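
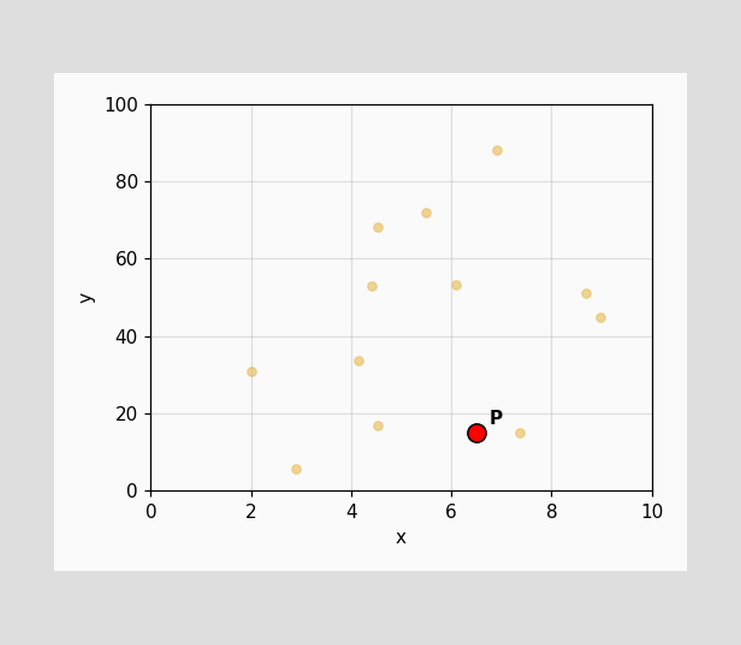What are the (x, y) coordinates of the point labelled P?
Following the gridlines from P to each axis, P sits at (6.5, 15).

(6.5, 15)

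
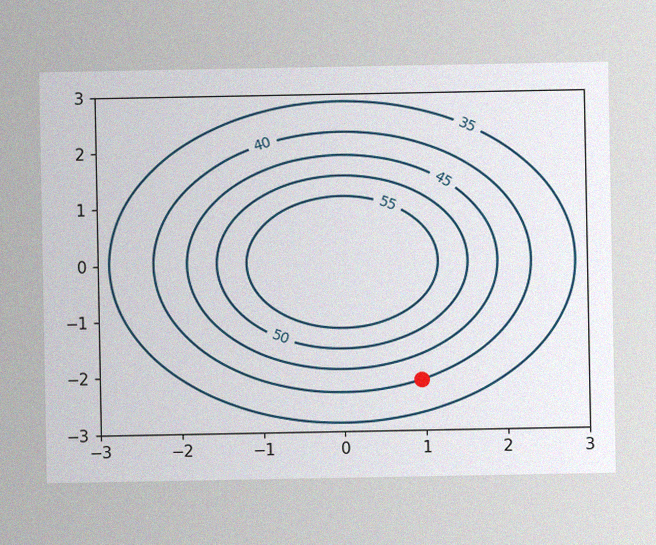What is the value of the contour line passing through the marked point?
40

The image has some photo noise and uneven lighting. The marked point sits on the contour labelled 40.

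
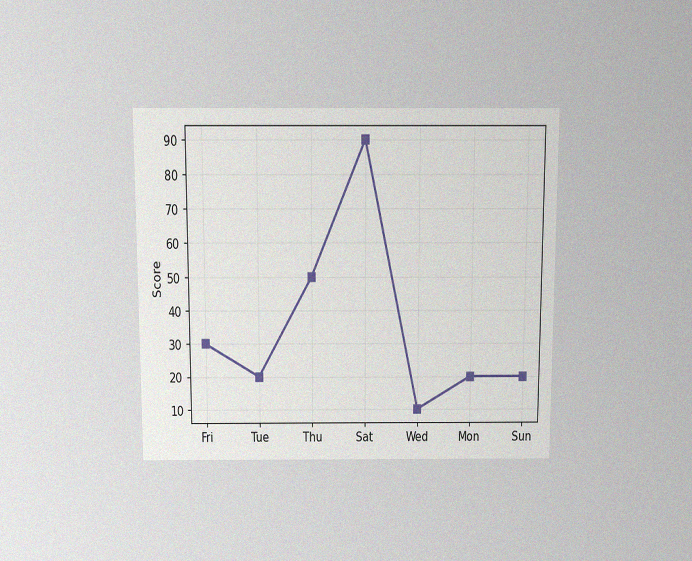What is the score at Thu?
50

The chart is viewed slightly from above, with some photo noise. At Thu, the line is at 50.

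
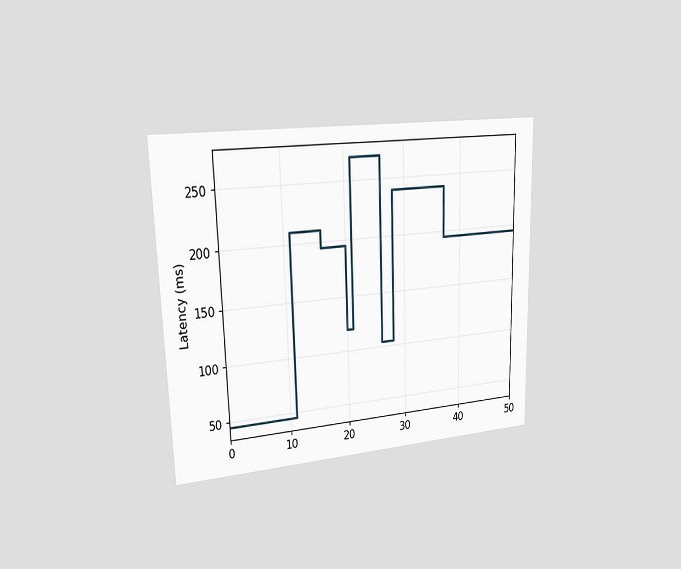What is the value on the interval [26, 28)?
The chart is viewed slightly from the left. On [26, 28) the step sits at 105ms.

105ms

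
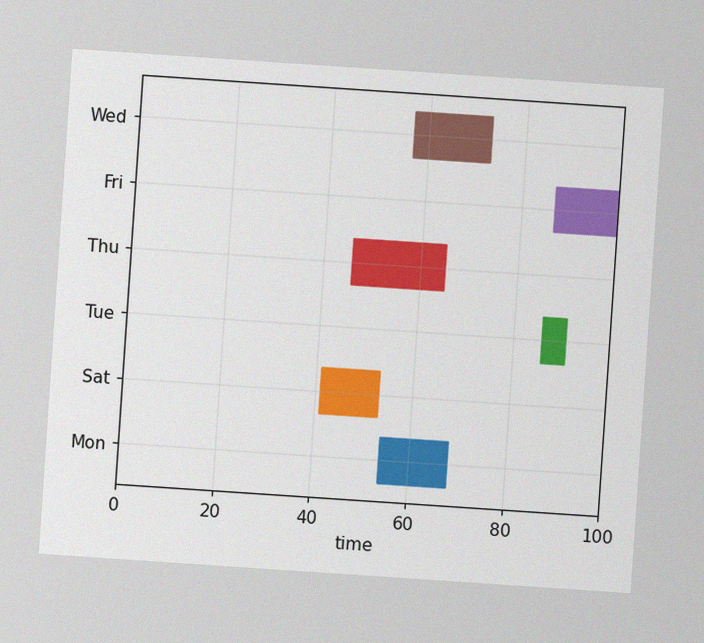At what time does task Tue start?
86

The chart is tilted about 4° clockwise, with some photo noise. The Tue bar begins at t=86.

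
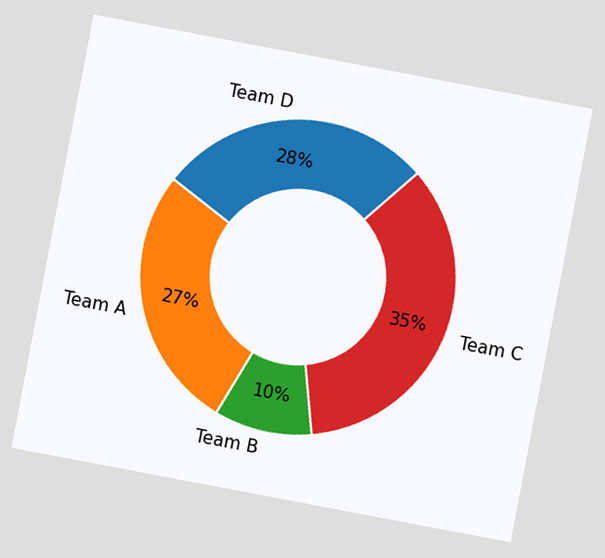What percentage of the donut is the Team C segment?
35%

The chart is tilted about 11° clockwise. The Team C segment takes up 35% of the ring.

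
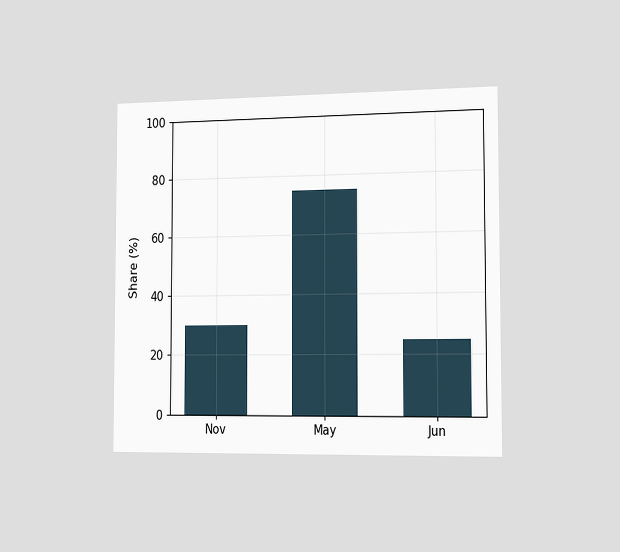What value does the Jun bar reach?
25%

The chart is viewed slightly from the right. Reading along the chart's y-axis, the Jun bar reaches 25%.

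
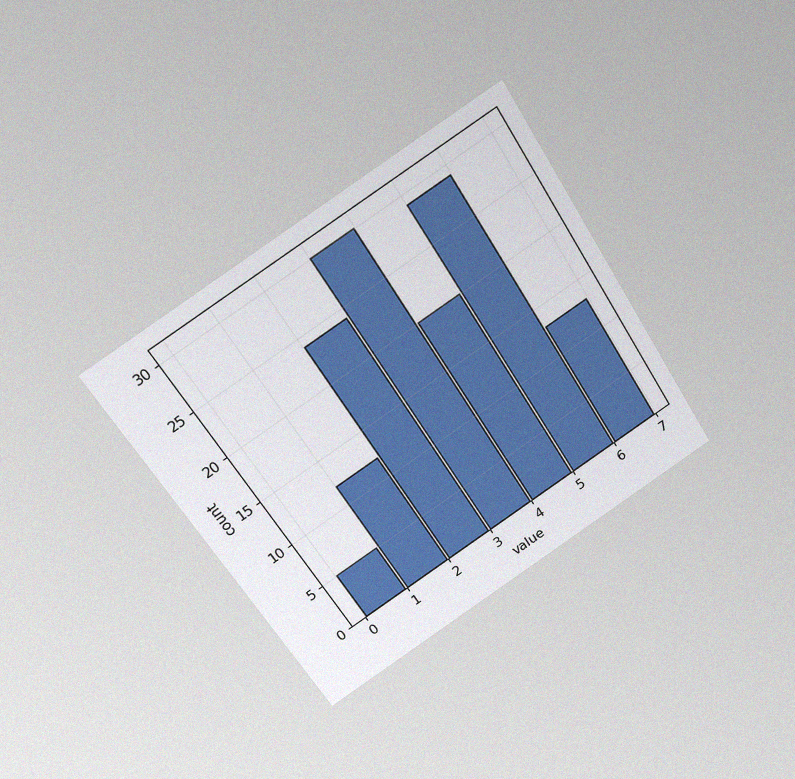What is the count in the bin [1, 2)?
The chart is tilted about 32° counter-clockwise and viewed slightly from above, with some photo noise. The [1, 2) bin has height 12.

12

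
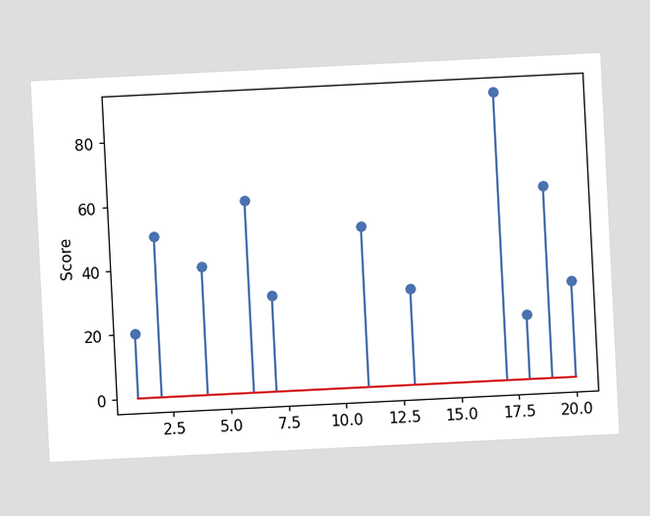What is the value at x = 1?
20

The chart is tilted about 3° counter-clockwise. The stem at x=1 reaches 20.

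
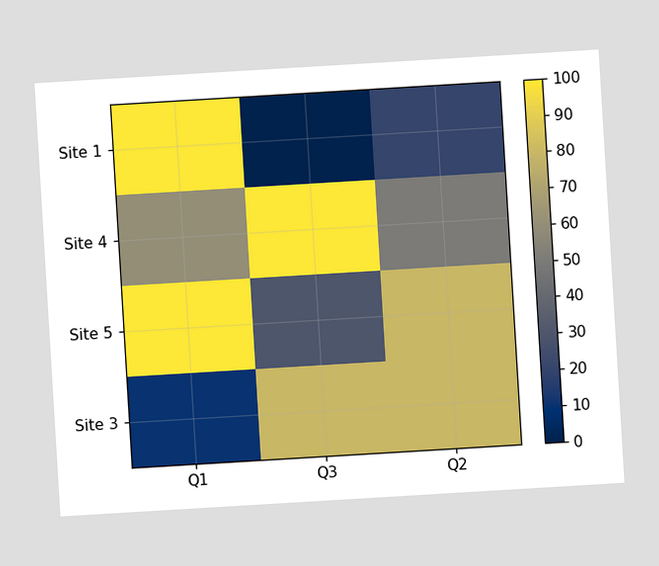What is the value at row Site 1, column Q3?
0

The chart is tilted about 3° counter-clockwise. Matching cell (Site 1, Q3) against the colorbar gives 0.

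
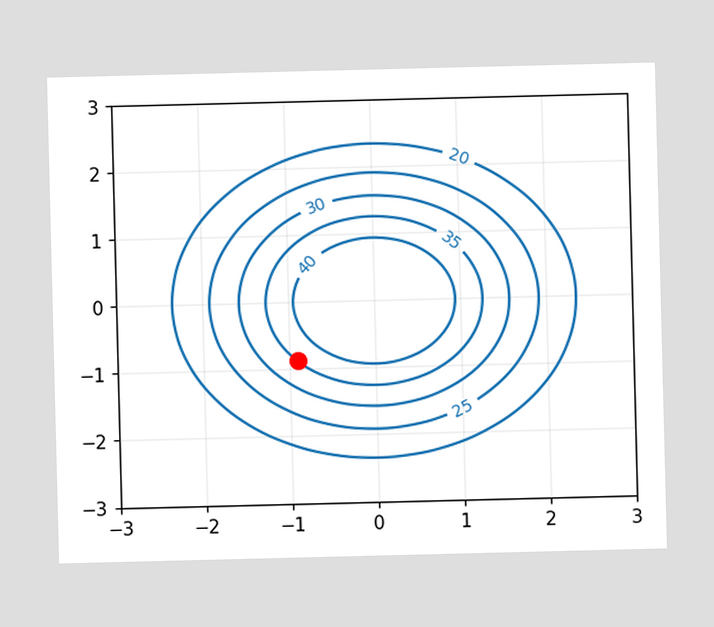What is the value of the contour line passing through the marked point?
35

The marked point sits on the contour labelled 35.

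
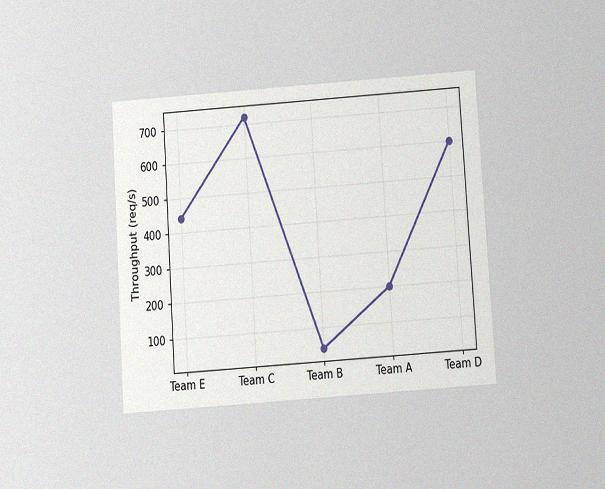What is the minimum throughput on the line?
The chart is tilted about 4° counter-clockwise and viewed slightly from below, with some photo noise. The lowest point is at Team B, and reading across to the y-axis gives 40req/s.

40req/s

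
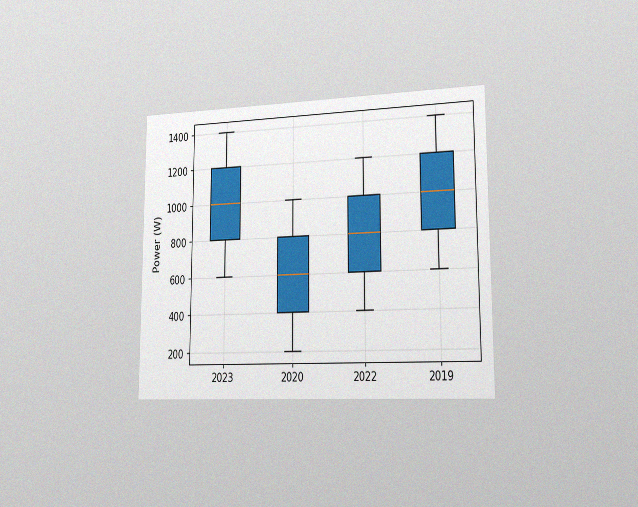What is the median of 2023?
1000W

The chart is viewed slightly from the right, with some photo noise. The median line in the 2023 box sits at 1000W.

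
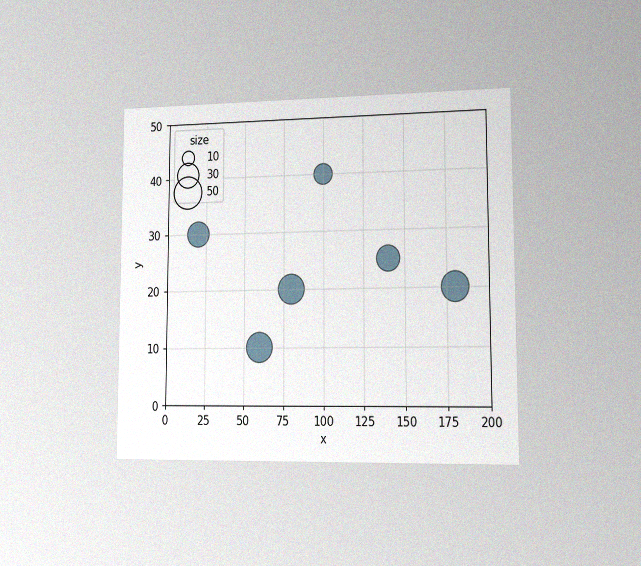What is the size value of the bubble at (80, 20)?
40

The chart is viewed slightly from the right, with some photo noise. Matching the bubble at (80, 20) against the size legend gives 40.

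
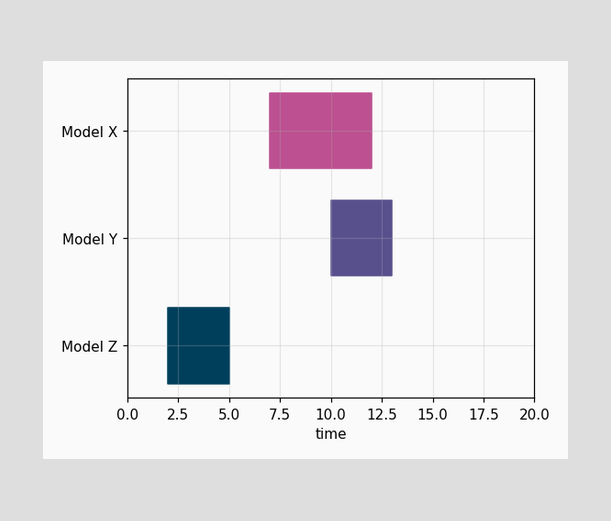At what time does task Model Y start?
10

The Model Y bar begins at t=10.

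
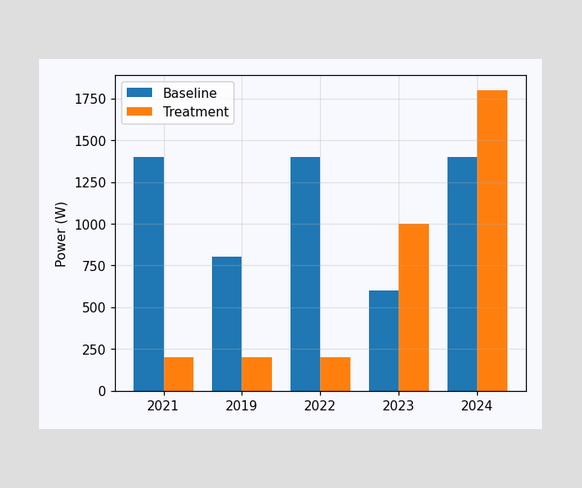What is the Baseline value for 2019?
800W

The Baseline bar at 2019 reaches 800W on the y-axis.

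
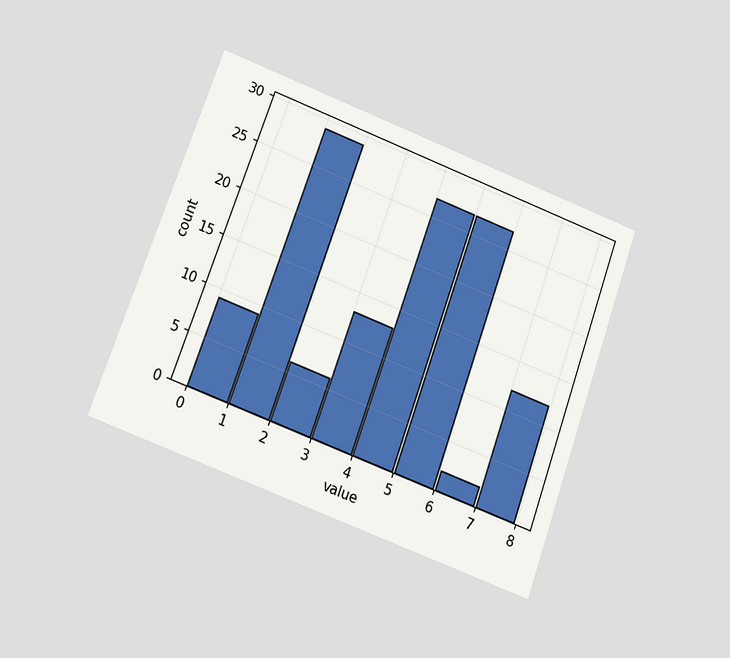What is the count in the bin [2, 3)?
The chart is tilted about 20° clockwise and viewed at a slight angle. The [2, 3) bin has height 6.

6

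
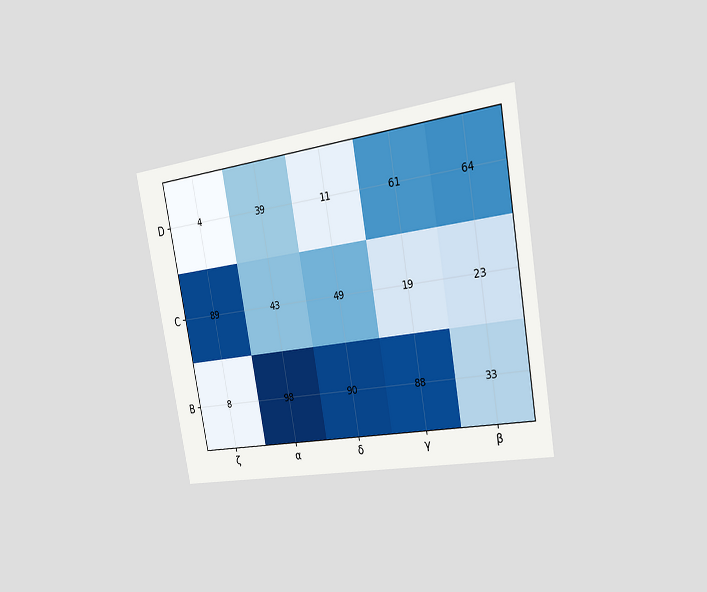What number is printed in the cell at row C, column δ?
49

The chart is tilted about 10° counter-clockwise and viewed slightly from the right. The (C, δ) cell reads 49.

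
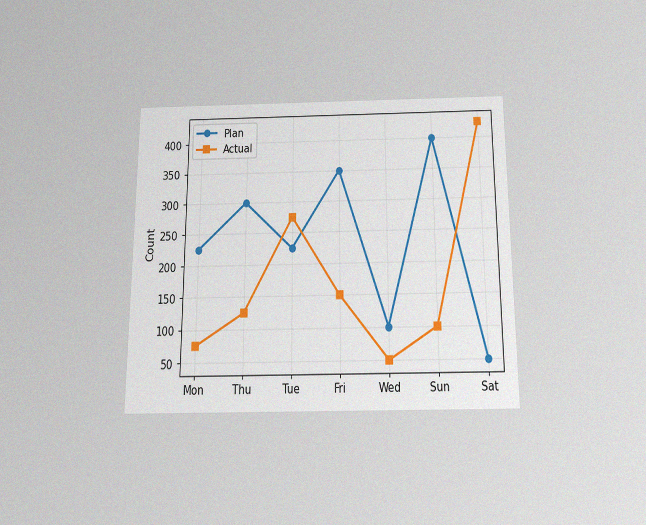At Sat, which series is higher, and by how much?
The chart is viewed slightly from below, with some photo noise. At Sat, Actual sits above the other line by 375.

Actual, by 375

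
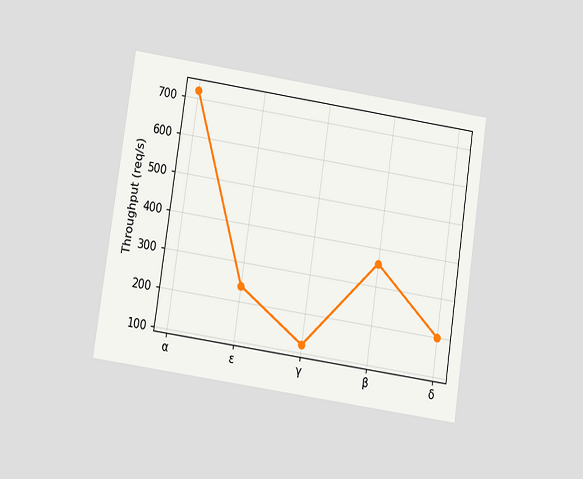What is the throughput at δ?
The chart is tilted about 8° clockwise and viewed slightly from below. At δ, the line is at 200req/s.

200req/s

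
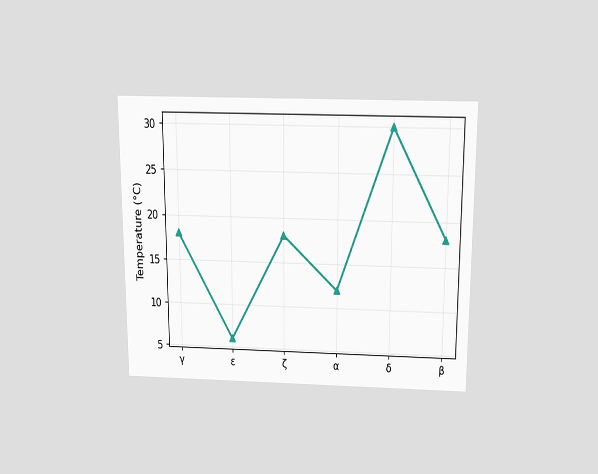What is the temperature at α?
The chart is viewed slightly from above. At α, the line is at 12°C.

12°C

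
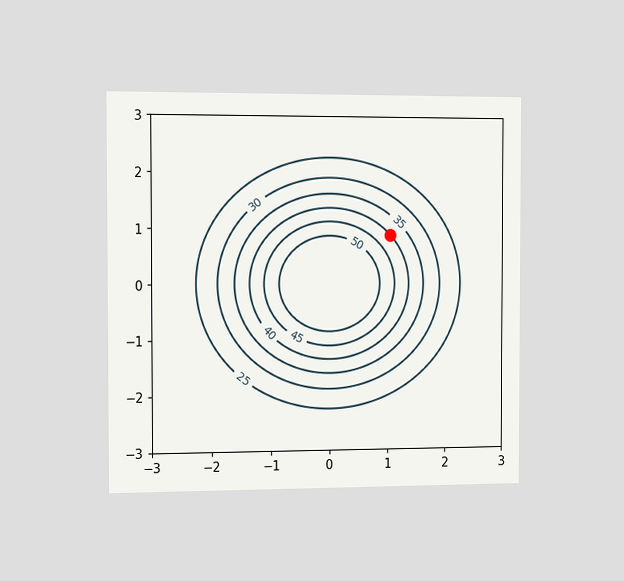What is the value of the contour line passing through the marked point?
40

The chart is viewed slightly from the left. The marked point sits on the contour labelled 40.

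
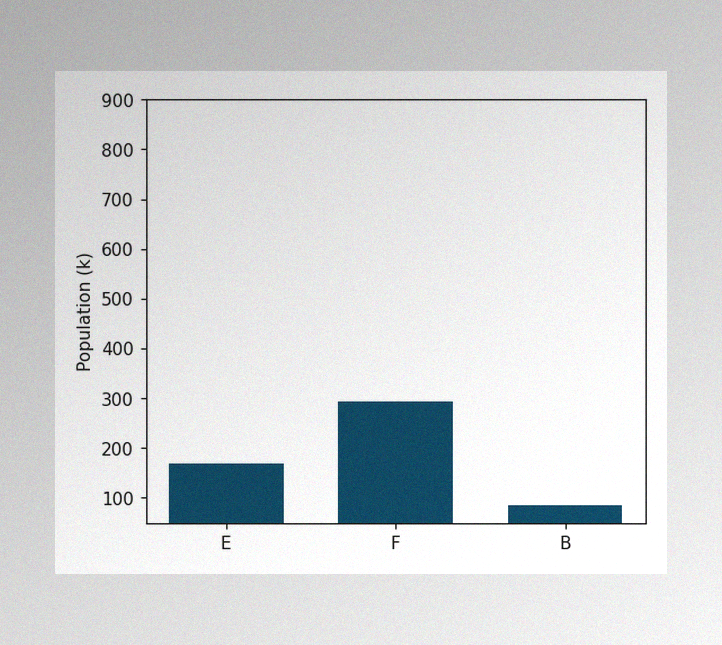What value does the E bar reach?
The image has some photo noise and uneven lighting. Reading along the chart's y-axis, the E bar reaches 168k.

168k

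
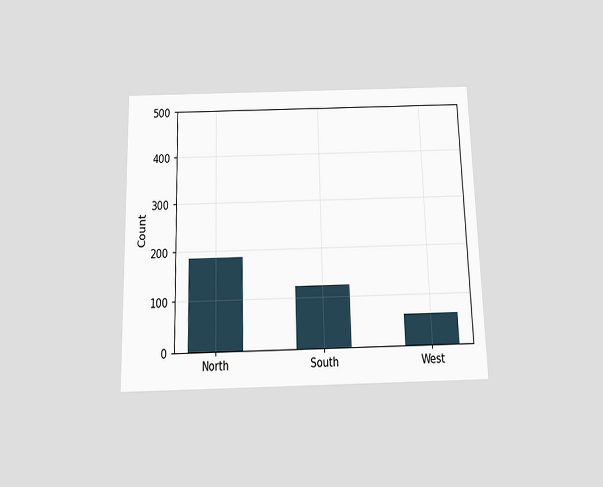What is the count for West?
62

The chart is viewed slightly from below. Reading along the chart's y-axis, the West bar reaches 62.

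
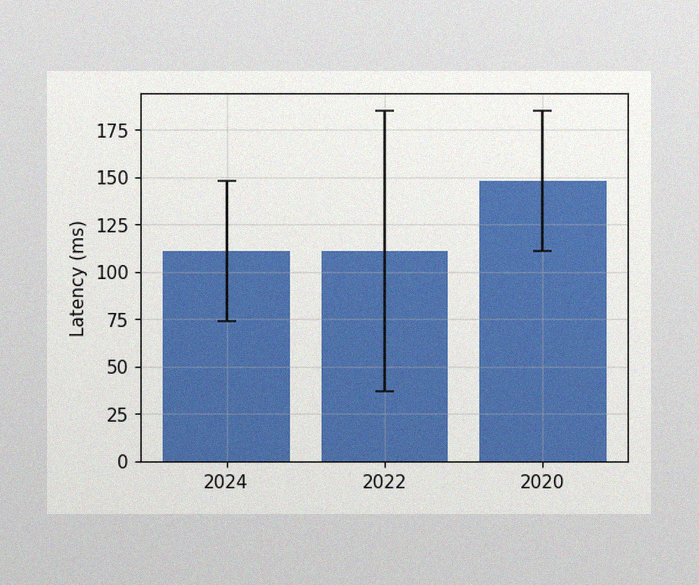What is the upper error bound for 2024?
The image has some photo noise and uneven lighting. The 2024 bar's upper whisker reaches 148ms.

148ms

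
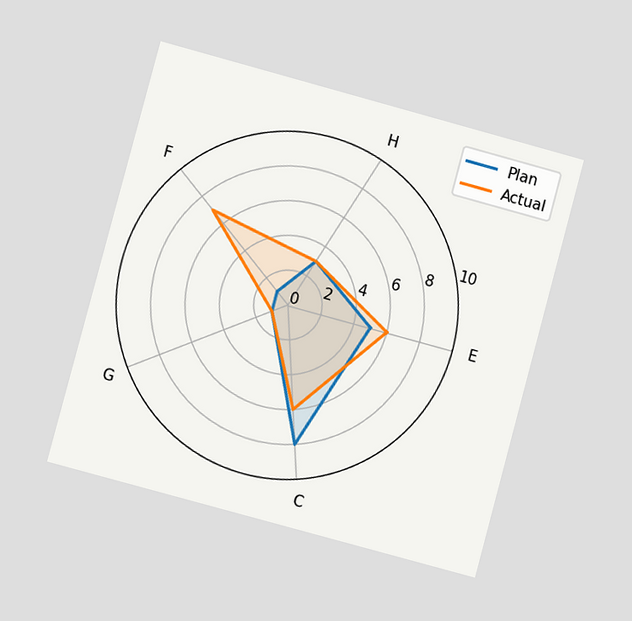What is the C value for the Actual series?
The chart is tilted about 15° clockwise and viewed at a slight angle. On the C axis, Actual reaches 6.

6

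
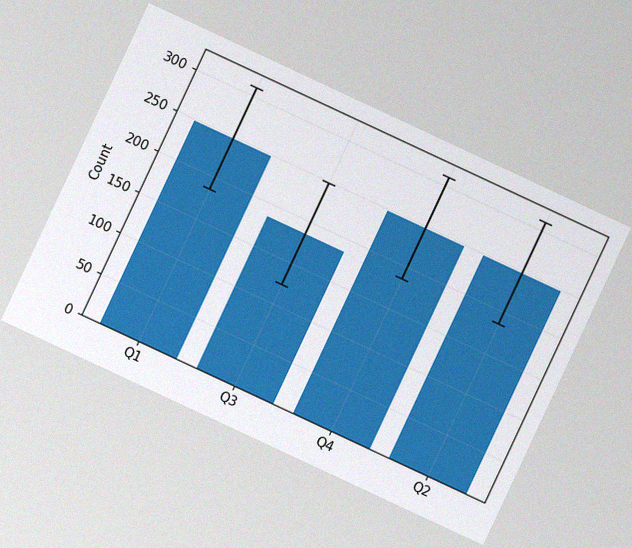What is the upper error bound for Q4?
310

The chart is tilted about 25° clockwise, with some photo noise. The Q4 bar's upper whisker reaches 310.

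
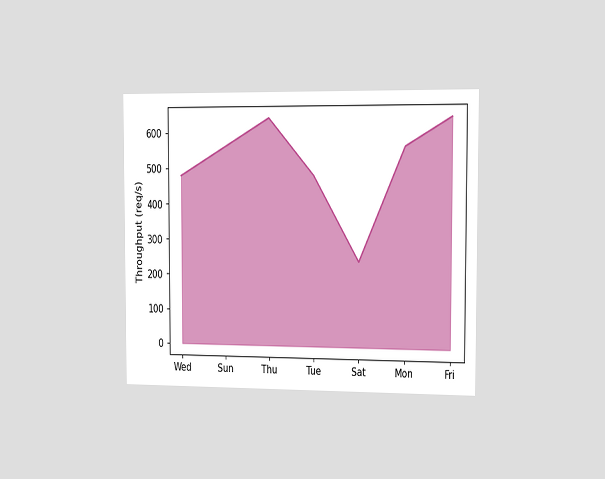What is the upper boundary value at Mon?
The chart is viewed slightly from the right. At Mon the upper boundary is at 560req/s.

560req/s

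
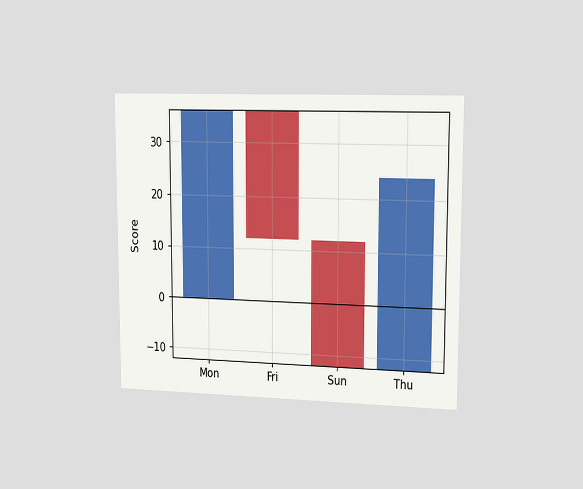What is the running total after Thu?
The chart is viewed slightly from the right. After Thu the running total reaches 24.

24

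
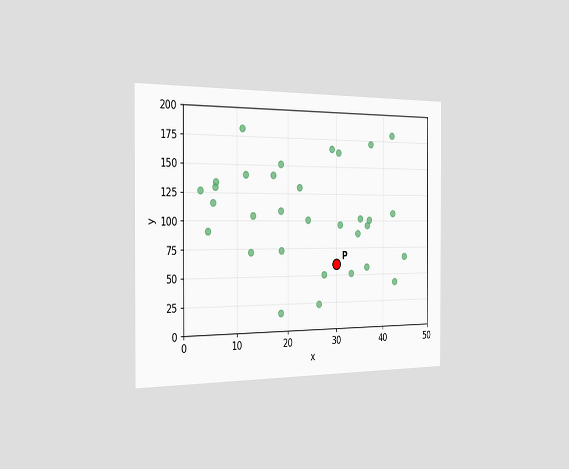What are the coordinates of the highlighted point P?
(30, 60)

The chart is viewed slightly from the left. Following the gridlines from P to each axis, P sits at (30, 60).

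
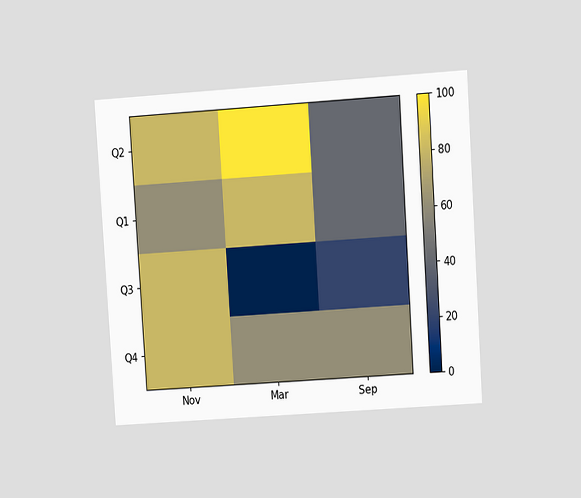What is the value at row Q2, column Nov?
The chart is tilted about 4° counter-clockwise and viewed at a slight angle. Matching cell (Q2, Nov) against the colorbar gives 80.

80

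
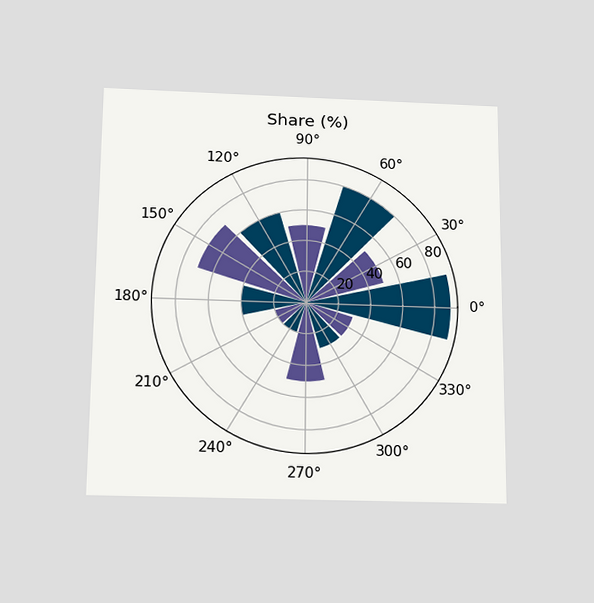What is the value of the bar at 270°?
The chart is viewed slightly from below. The bar at 270° reaches 50% on the radial axis.

50%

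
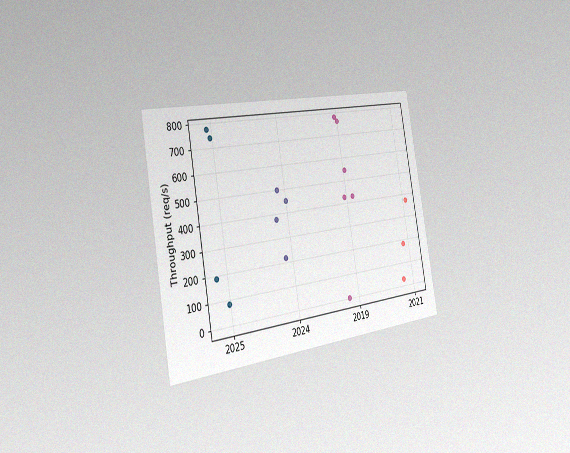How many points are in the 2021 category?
3

The chart is tilted about 10° counter-clockwise and viewed slightly from the left, with some photo noise. Counting the markers in the 2021 column gives 3.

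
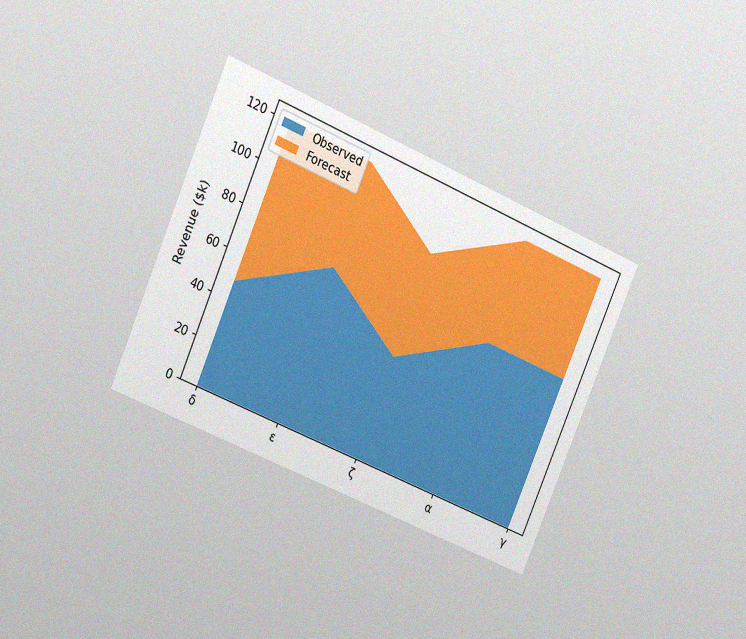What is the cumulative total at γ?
The chart is tilted about 23° clockwise and viewed slightly from the left, with some photo noise. The stacked total at γ reaches $120k.

$120k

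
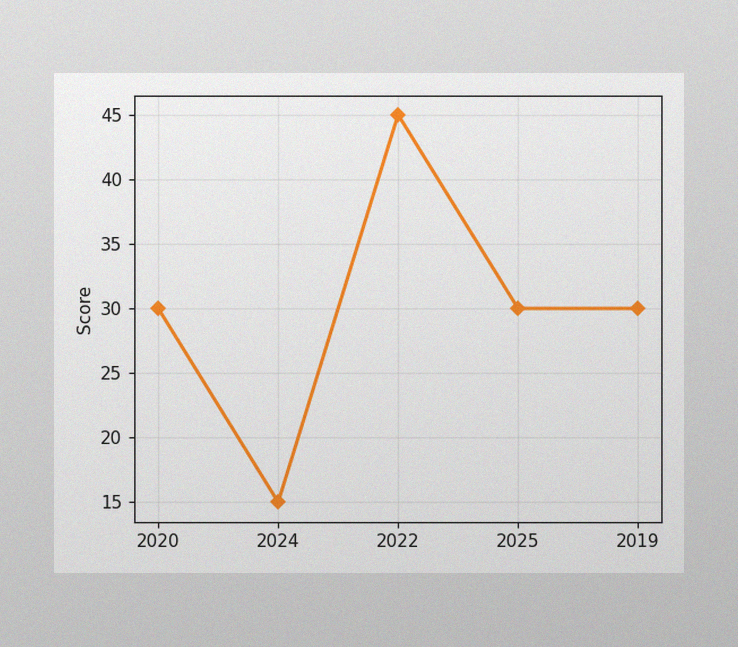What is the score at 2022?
The image has some photo noise and uneven lighting. At 2022, the line is at 45.

45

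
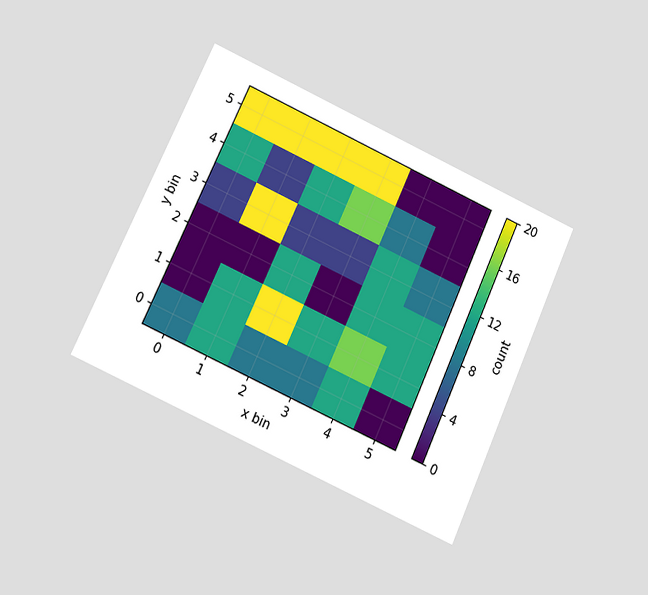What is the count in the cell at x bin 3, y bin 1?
12

The chart is tilted about 25° clockwise and viewed at a slight angle. Matching the cell (3, 1) against the colorbar gives 12.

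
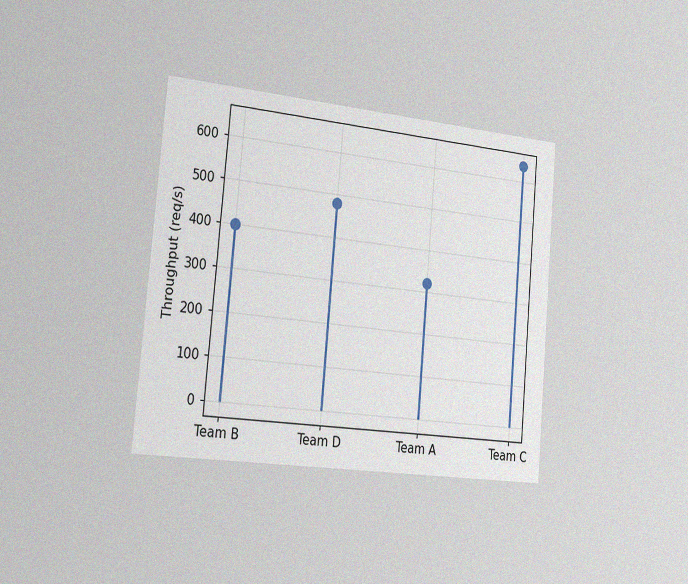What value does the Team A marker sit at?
The chart is tilted about 5° clockwise and viewed slightly from the left, with some photo noise. The Team A marker sits at 320req/s.

320req/s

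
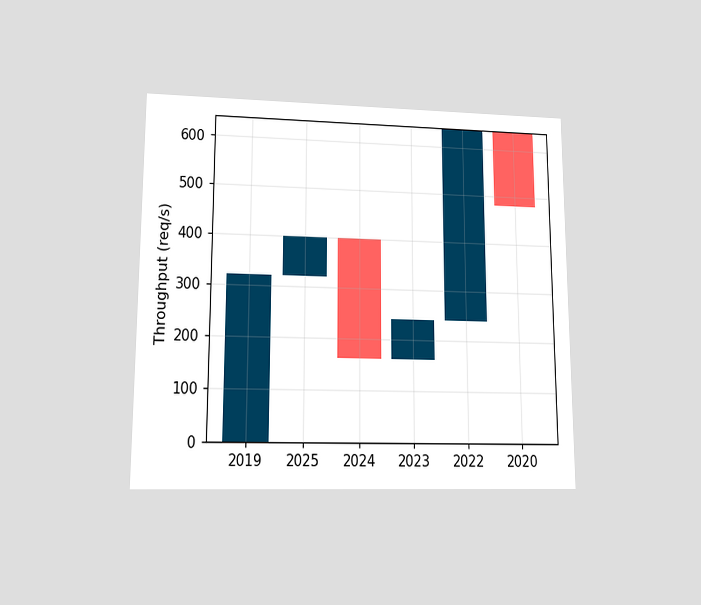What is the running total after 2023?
240req/s

The chart is viewed at a slight angle. After 2023 the running total reaches 240req/s.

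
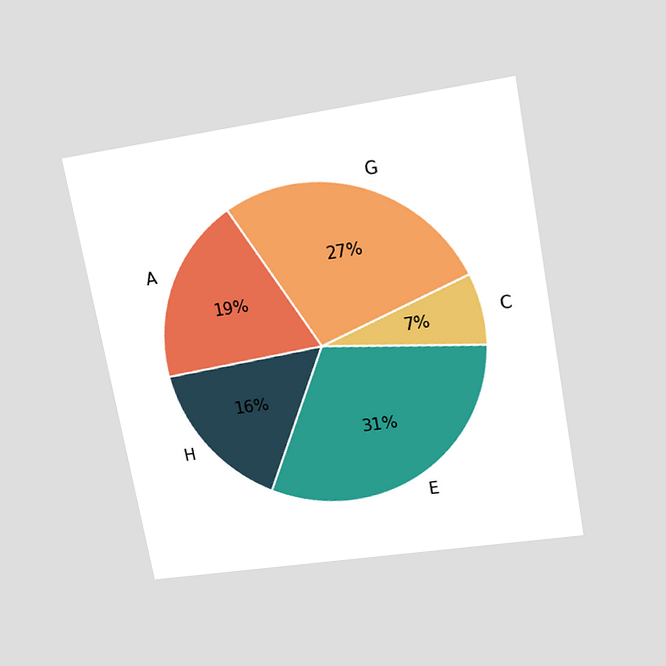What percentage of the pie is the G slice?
The chart is tilted about 10° counter-clockwise and viewed slightly from above. The G slice takes up 27% of the pie.

27%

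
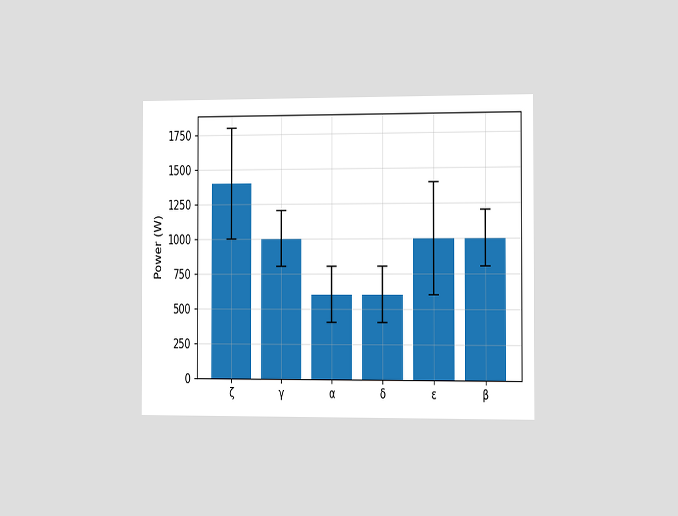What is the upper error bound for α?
800W

The chart is viewed slightly from the right. The α bar's upper whisker reaches 800W.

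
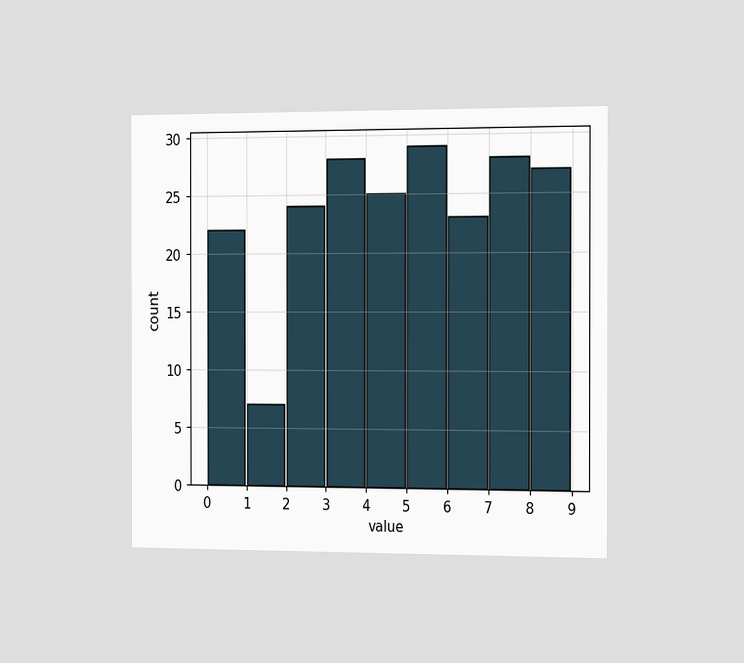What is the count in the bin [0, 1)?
22

The chart is viewed slightly from the right. The [0, 1) bin has height 22.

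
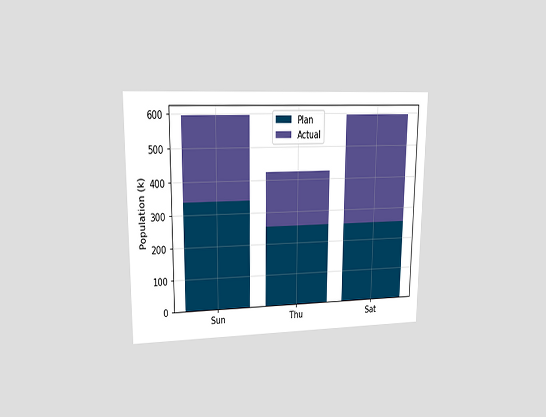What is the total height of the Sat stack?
595k

The chart is viewed at a slight angle. The Sat stack's top reaches 595k on the y-axis.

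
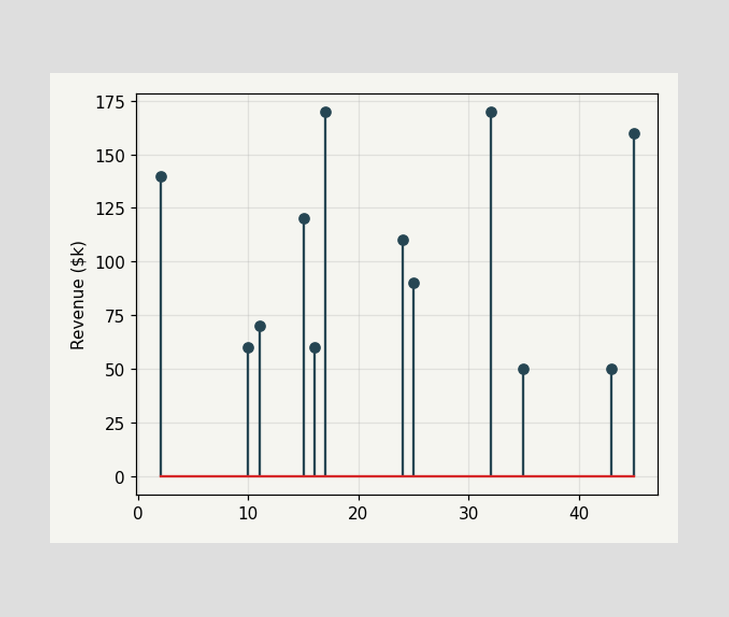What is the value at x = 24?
$110k

The stem at x=24 reaches $110k.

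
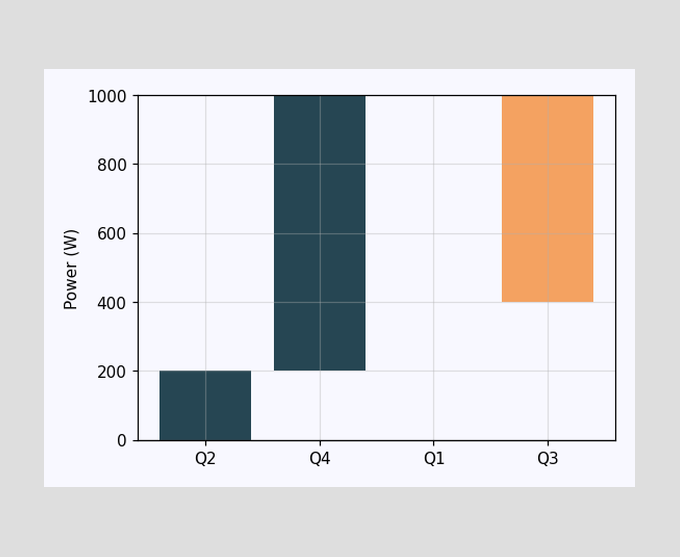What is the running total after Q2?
After Q2 the running total reaches 200W.

200W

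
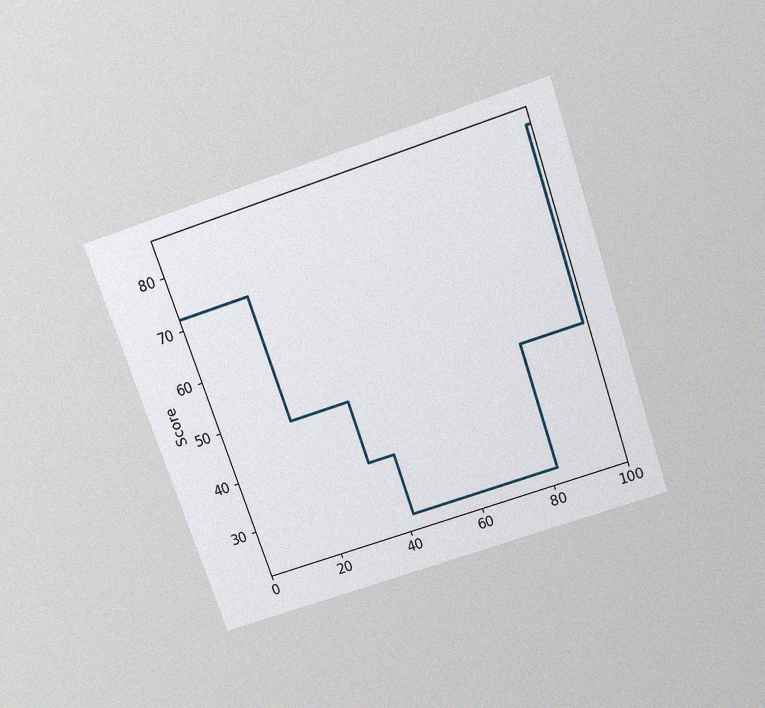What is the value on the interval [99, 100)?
84

The chart is tilted about 19° counter-clockwise and viewed slightly from above, with some photo noise. On [99, 100) the step sits at 84.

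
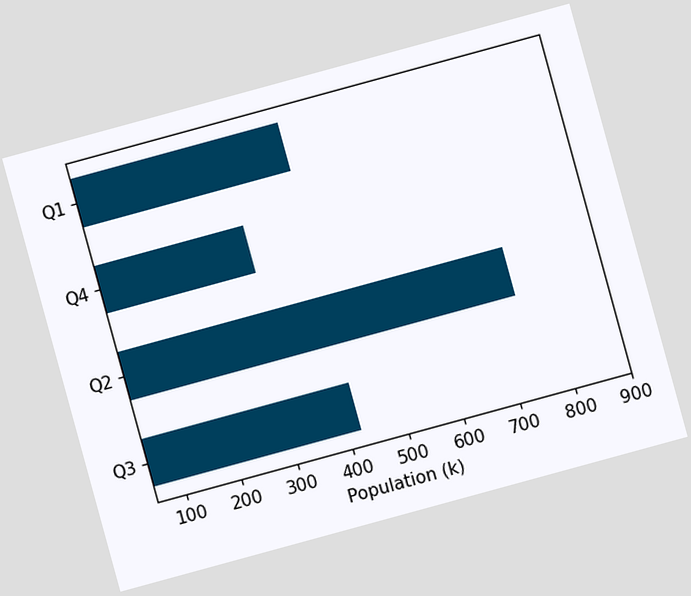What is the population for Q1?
424k

The chart is tilted about 15° counter-clockwise. Reading along the chart's x-axis, the Q1 bar reaches 424k.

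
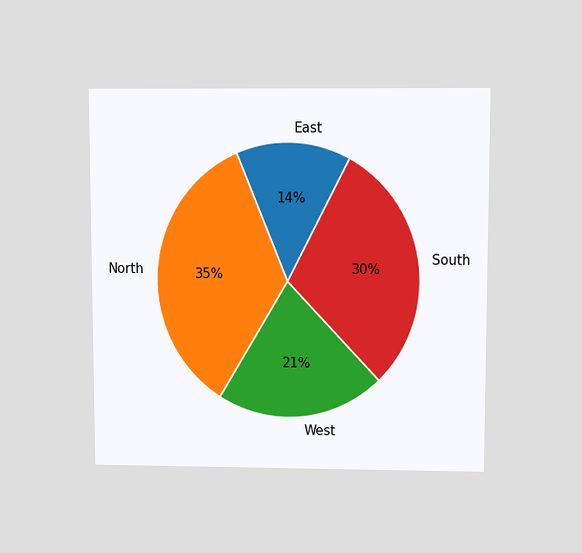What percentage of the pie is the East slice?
14%

The chart is viewed slightly from above. The East slice takes up 14% of the pie.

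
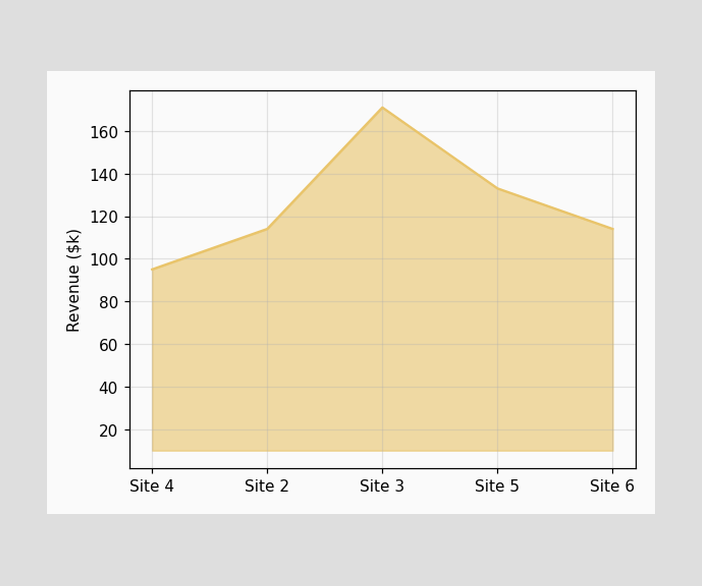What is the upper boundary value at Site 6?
$114k

At Site 6 the upper boundary is at $114k.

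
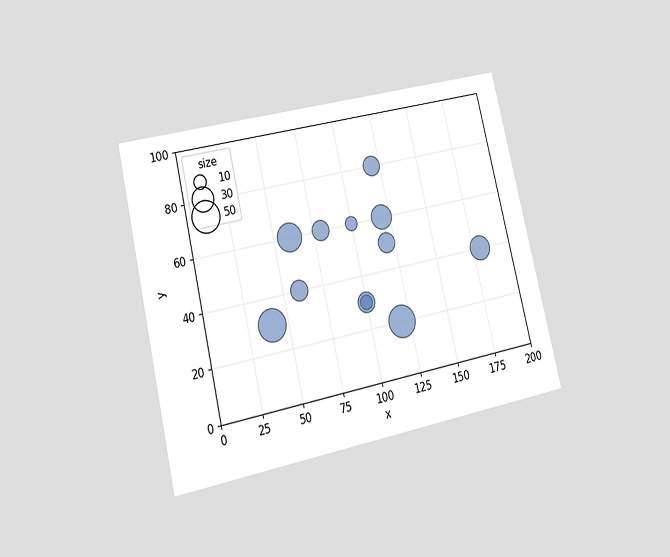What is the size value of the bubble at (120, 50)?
The chart is tilted about 13° counter-clockwise and viewed at a slight angle. Matching the bubble at (120, 50) against the size legend gives 20.

20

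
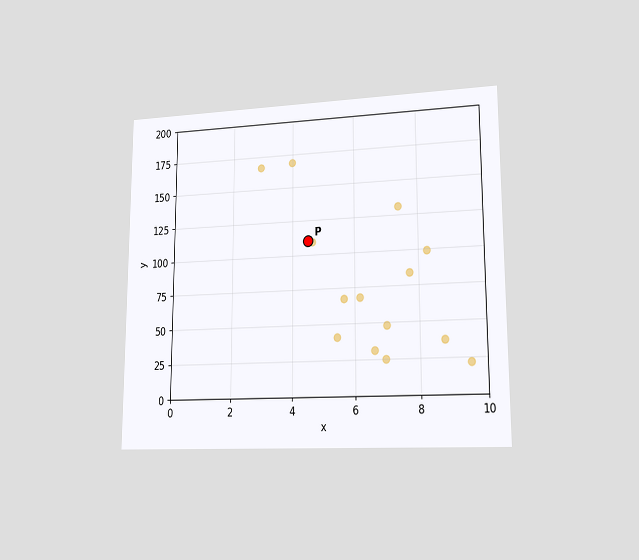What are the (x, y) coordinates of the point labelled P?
The chart is viewed at a slight angle. Following the gridlines from P to each axis, P sits at (4.5, 110).

(4.5, 110)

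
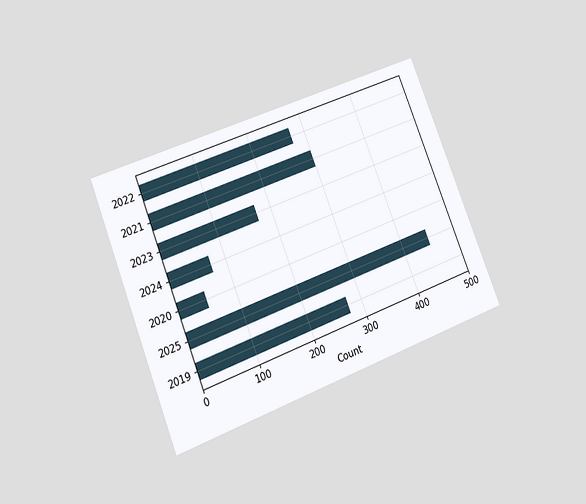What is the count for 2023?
The chart is tilted about 22° counter-clockwise and viewed at a slight angle. Reading along the chart's x-axis, the 2023 bar reaches 175.

175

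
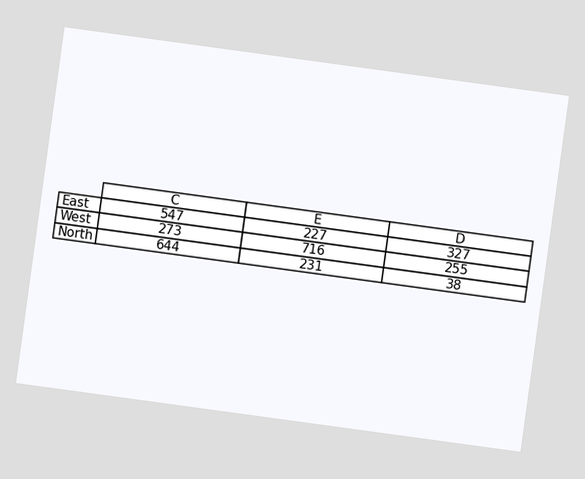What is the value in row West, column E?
The chart is tilted about 8° clockwise. The (West, E) cell reads 716.

716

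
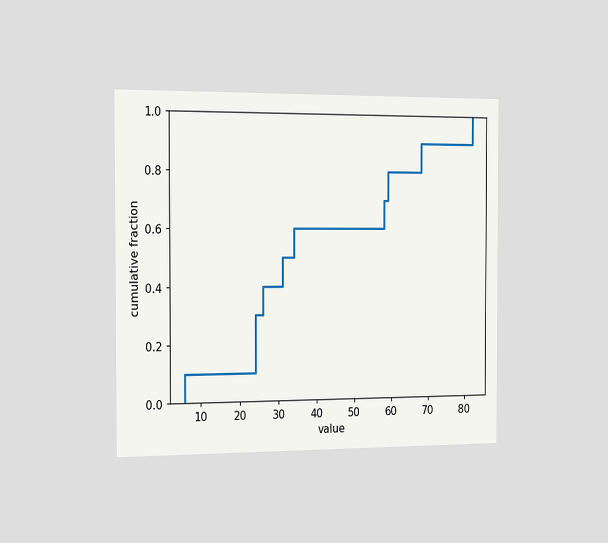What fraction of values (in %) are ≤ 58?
The chart is viewed slightly from the left. At x=58 the ECDF step is at 70%.

70%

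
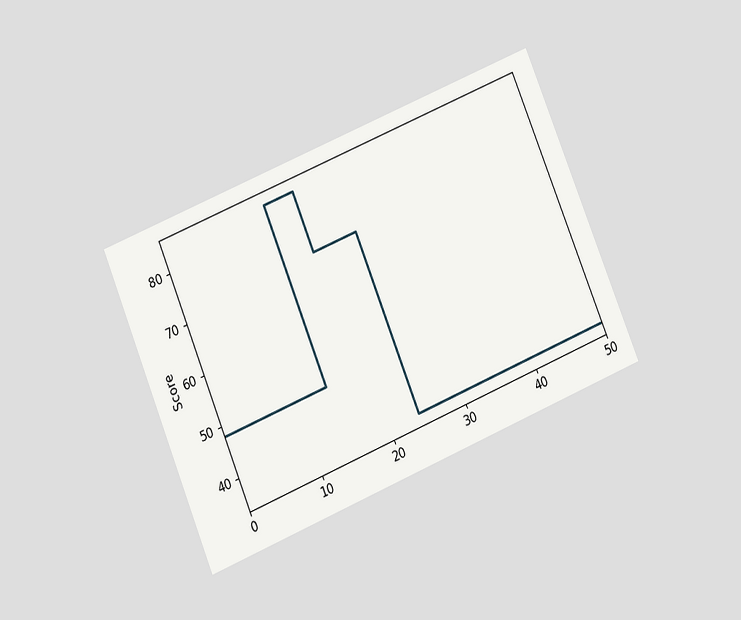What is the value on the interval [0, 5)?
The chart is tilted about 22° counter-clockwise and viewed slightly from below. On [0, 5) the step sits at 48.

48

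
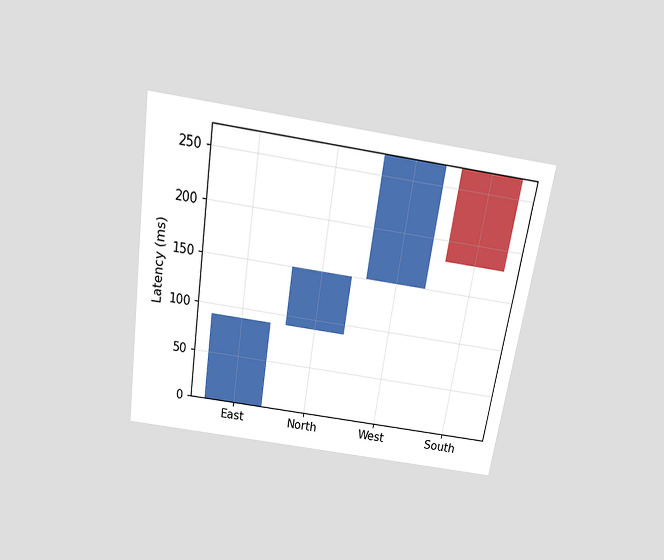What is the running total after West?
The chart is tilted about 9° clockwise and viewed slightly from above. After West the running total reaches 270ms.

270ms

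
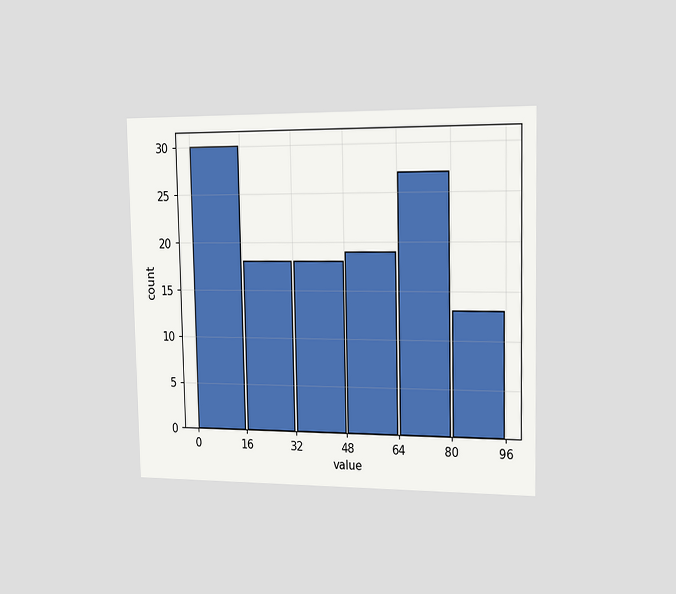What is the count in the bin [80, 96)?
The chart is viewed slightly from the right. The [80, 96) bin has height 13.

13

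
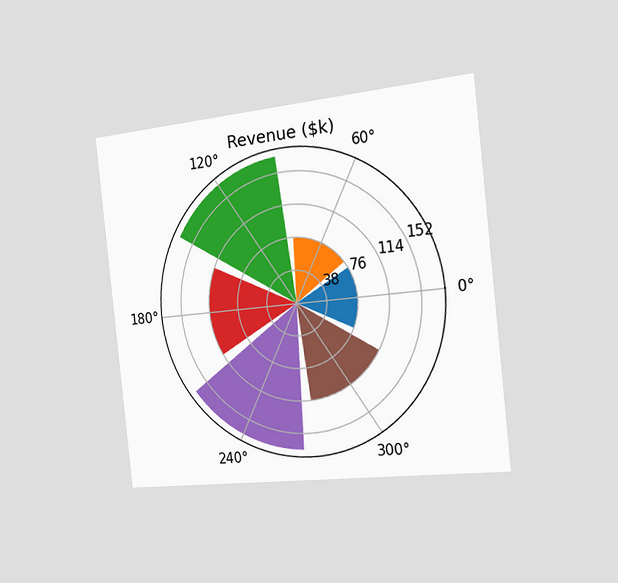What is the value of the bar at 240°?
The chart is tilted about 6° counter-clockwise and viewed slightly from the right. The bar at 240° reaches $171k on the radial axis.

$171k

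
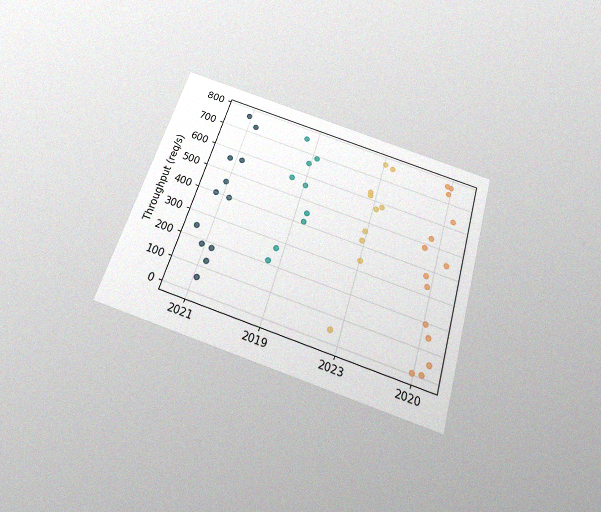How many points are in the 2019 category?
The chart is tilted about 17° clockwise and viewed slightly from below, with some photo noise. Counting the markers in the 2019 column gives 9.

9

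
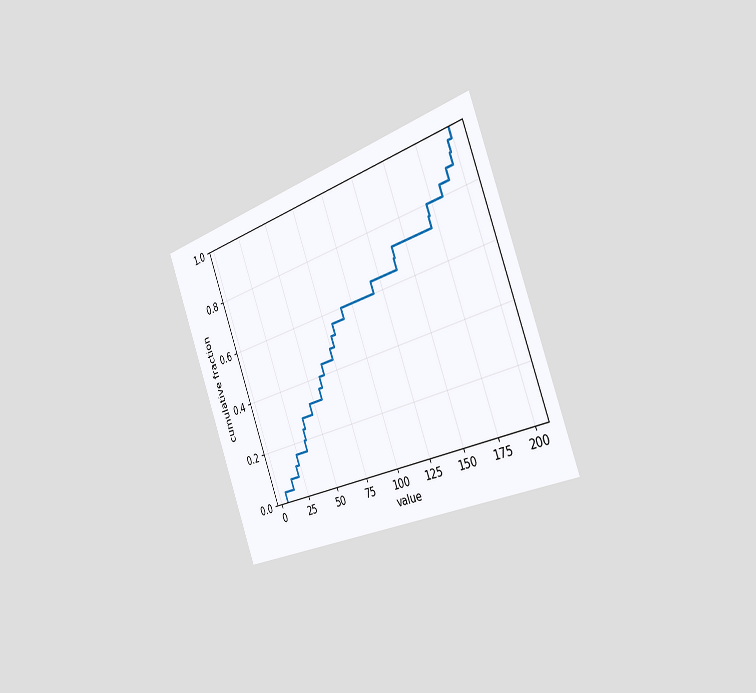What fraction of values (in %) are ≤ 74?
The chart is tilted about 21° counter-clockwise and viewed slightly from the right. At x=74 the ECDF step is at 48%.

48%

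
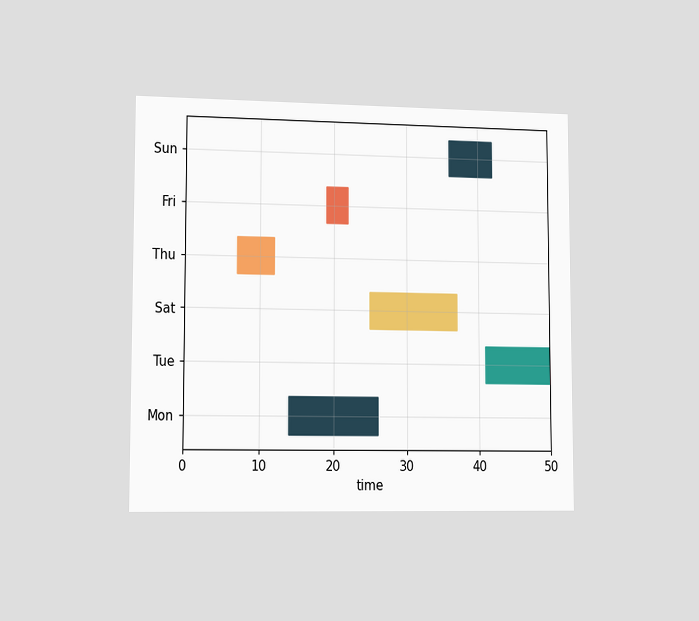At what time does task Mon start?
14

The chart is viewed slightly from the left. The Mon bar begins at t=14.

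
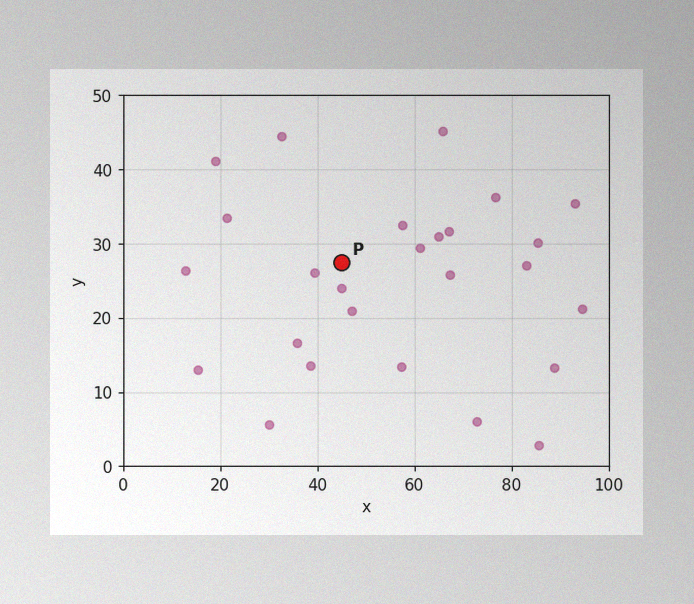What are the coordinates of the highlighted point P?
The image has some photo noise and uneven lighting. Following the gridlines from P to each axis, P sits at (45, 27.5).

(45, 27.5)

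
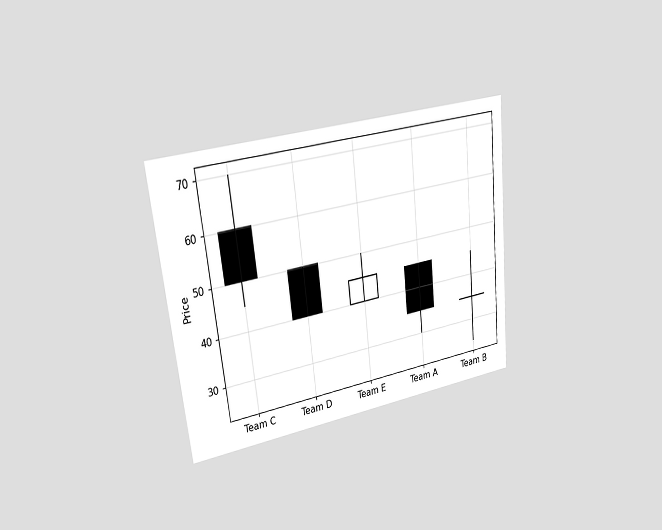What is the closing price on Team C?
50

The chart is tilted about 6° counter-clockwise and viewed slightly from the left. The Team C candle closes at 50.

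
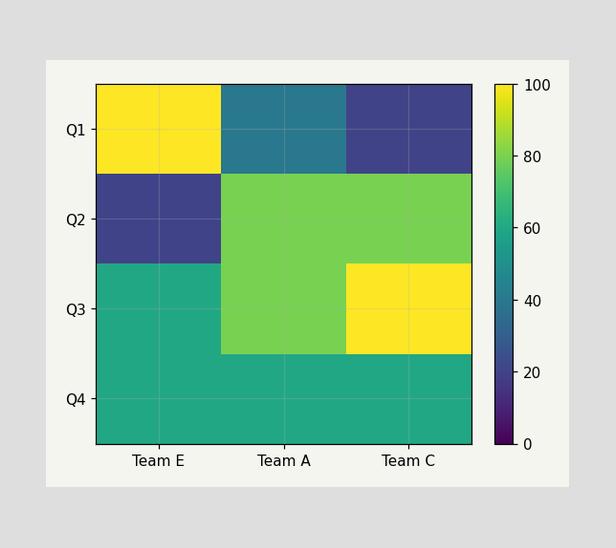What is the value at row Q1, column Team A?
40

Matching cell (Q1, Team A) against the colorbar gives 40.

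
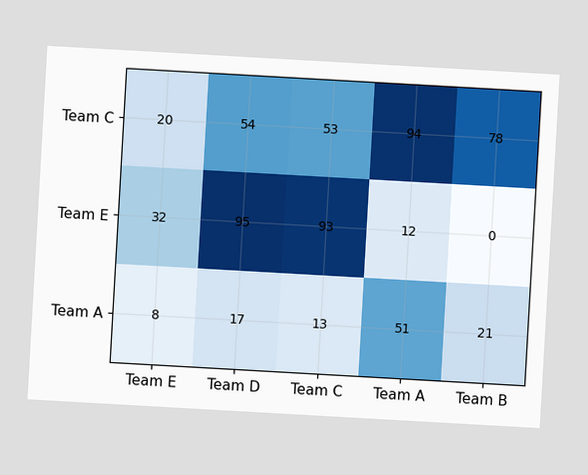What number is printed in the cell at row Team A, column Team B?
21

The chart is tilted about 3° clockwise. The (Team A, Team B) cell reads 21.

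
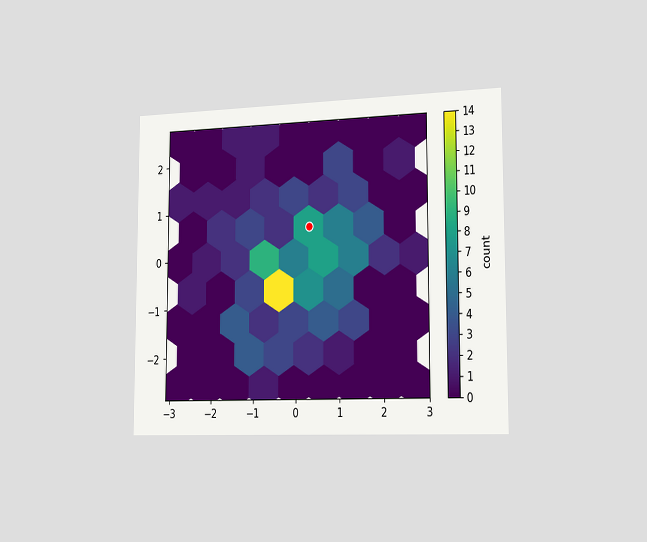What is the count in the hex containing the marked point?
The chart is viewed slightly from the right. The marked hex reads 8 on the colorbar.

8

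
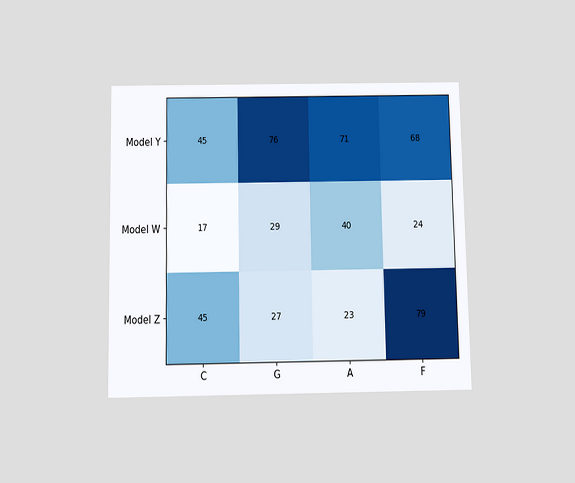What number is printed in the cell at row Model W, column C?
The chart is viewed slightly from below. The (Model W, C) cell reads 17.

17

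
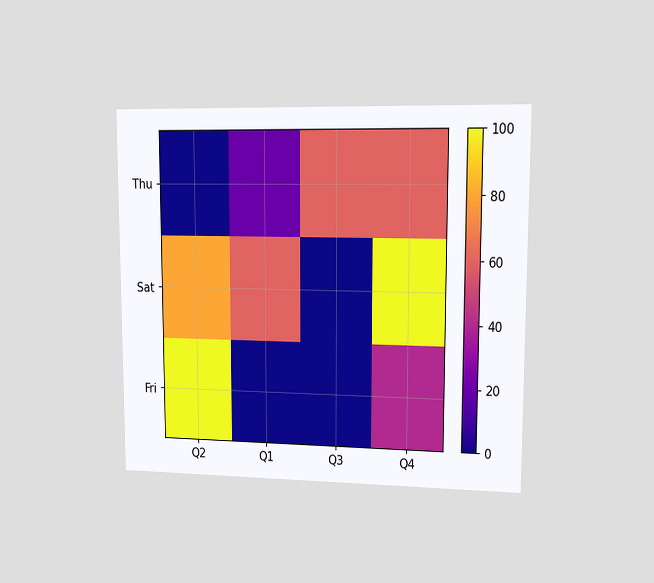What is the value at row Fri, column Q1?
0

The chart is viewed at a slight angle. Matching cell (Fri, Q1) against the colorbar gives 0.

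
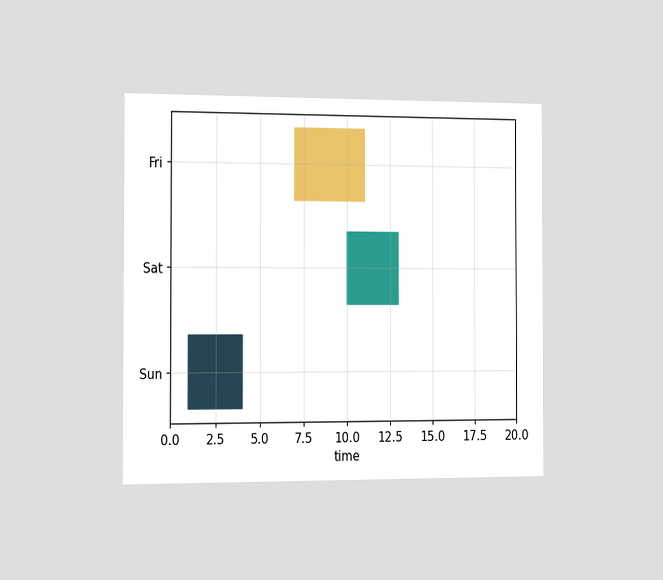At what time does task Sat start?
10

The chart is viewed slightly from the left. The Sat bar begins at t=10.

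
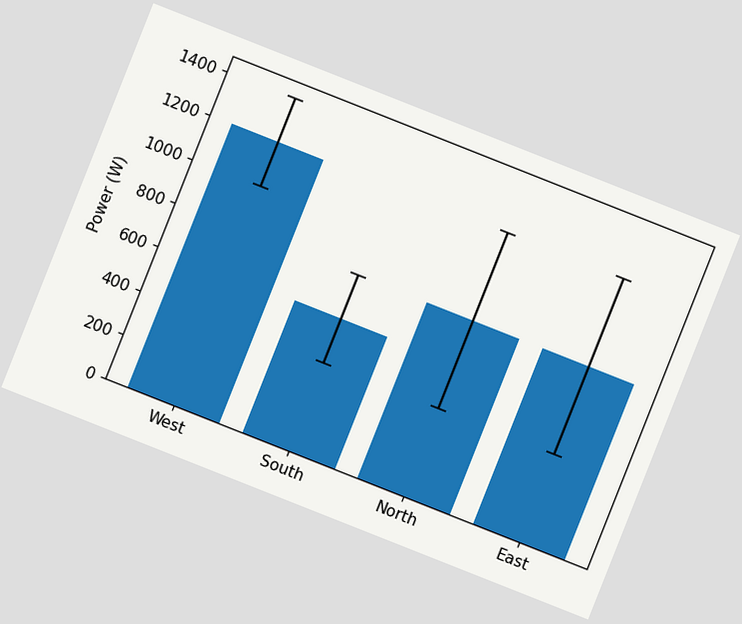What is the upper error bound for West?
The chart is tilted about 22° clockwise. The West bar's upper whisker reaches 1400W.

1400W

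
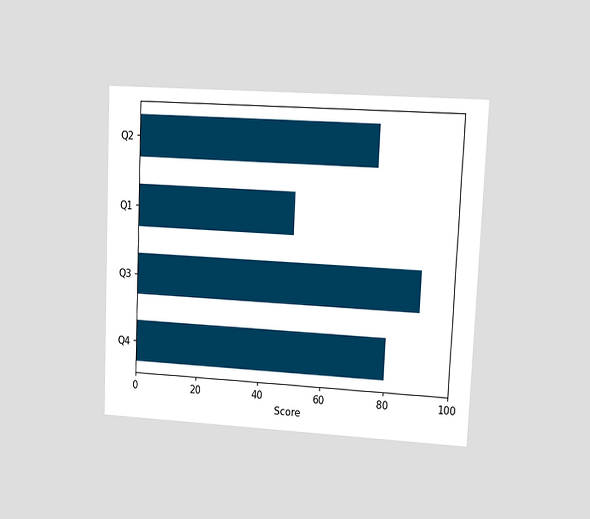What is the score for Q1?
50

The chart is tilted about 3° clockwise and viewed at a slight angle. Reading along the chart's x-axis, the Q1 bar reaches 50.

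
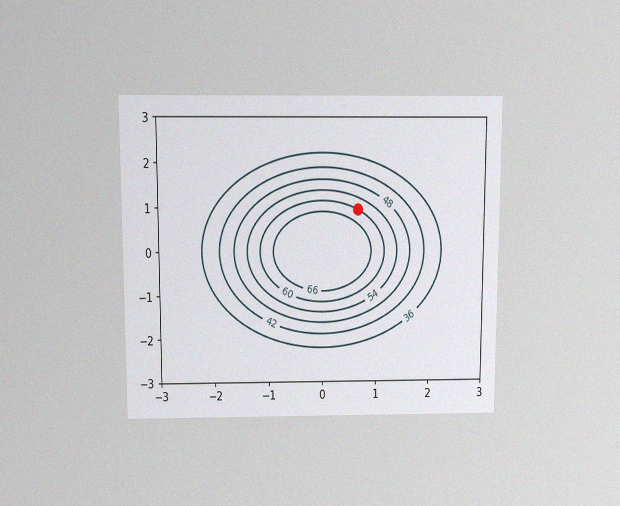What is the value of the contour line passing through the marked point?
The chart is viewed slightly from above, with some photo noise. The marked point sits on the contour labelled 60.

60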